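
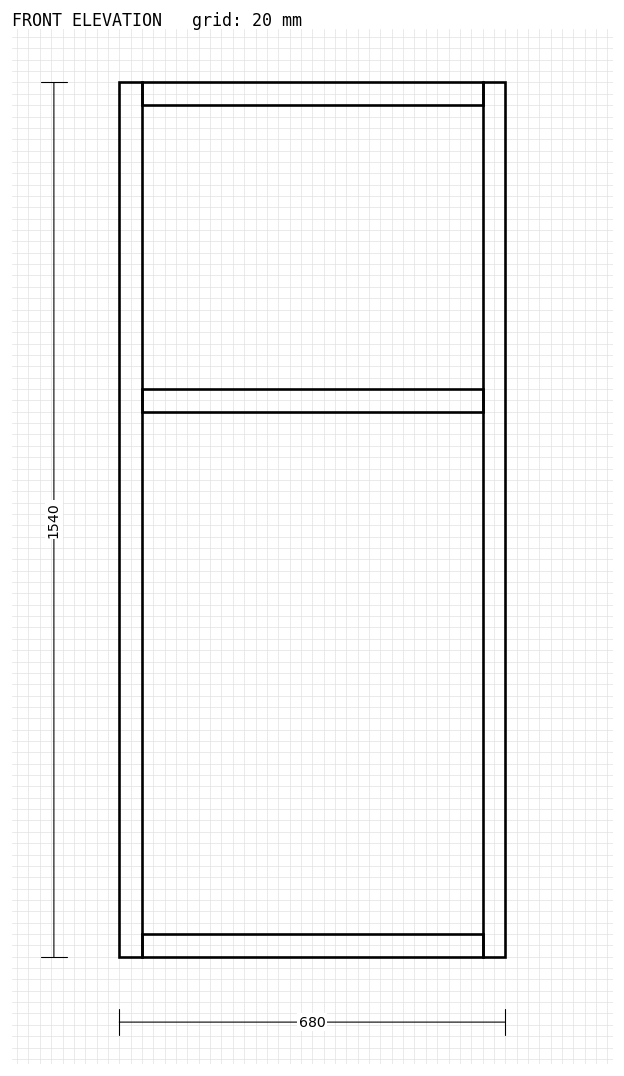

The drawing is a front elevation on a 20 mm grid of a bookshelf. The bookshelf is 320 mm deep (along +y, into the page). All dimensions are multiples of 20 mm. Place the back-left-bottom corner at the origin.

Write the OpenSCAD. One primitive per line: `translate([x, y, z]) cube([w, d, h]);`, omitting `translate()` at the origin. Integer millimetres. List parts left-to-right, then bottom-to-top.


cube([40, 320, 1540]);
translate([40, 0, 0]) cube([600, 320, 40]);
translate([40, 0, 960]) cube([600, 320, 40]);
translate([40, 0, 1500]) cube([600, 320, 40]);
translate([640, 0, 0]) cube([40, 320, 1540]);


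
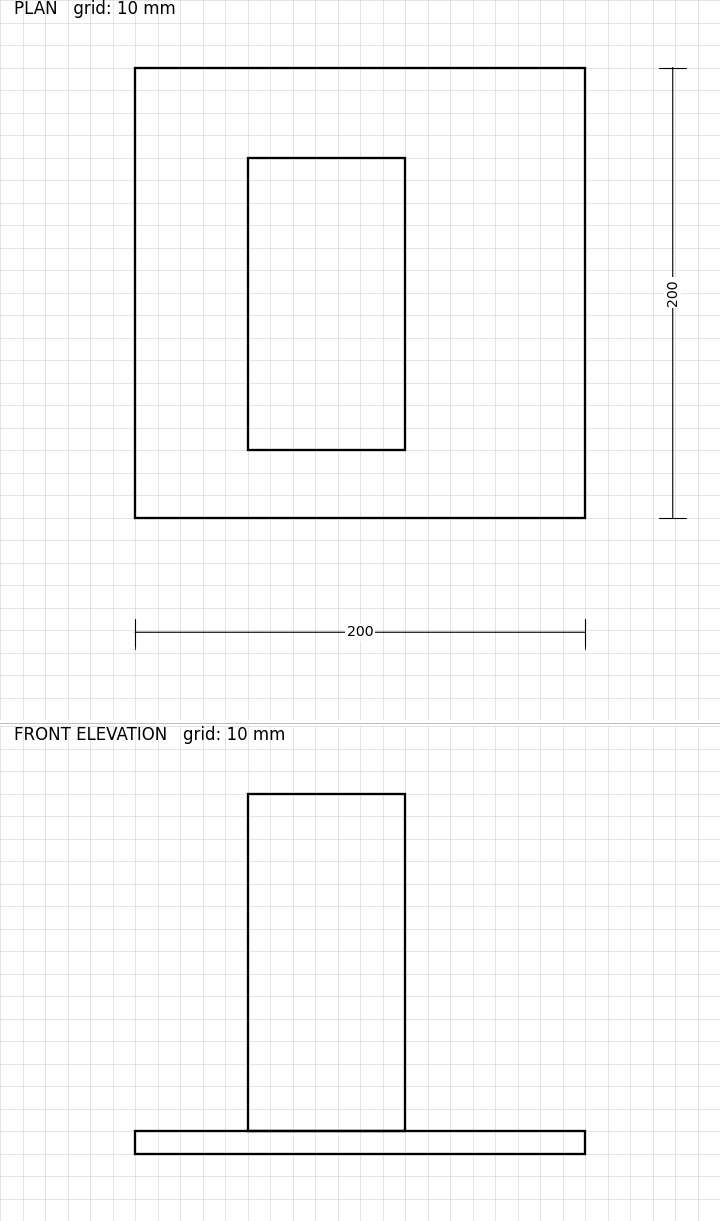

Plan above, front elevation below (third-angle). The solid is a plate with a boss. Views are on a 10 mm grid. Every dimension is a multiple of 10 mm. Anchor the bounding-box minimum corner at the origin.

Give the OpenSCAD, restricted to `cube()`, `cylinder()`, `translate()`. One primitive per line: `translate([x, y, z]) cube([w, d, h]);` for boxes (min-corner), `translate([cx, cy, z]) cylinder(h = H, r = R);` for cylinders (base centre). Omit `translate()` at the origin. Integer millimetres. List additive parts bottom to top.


cube([200, 200, 10]);
translate([50, 30, 10]) cube([70, 130, 150]);


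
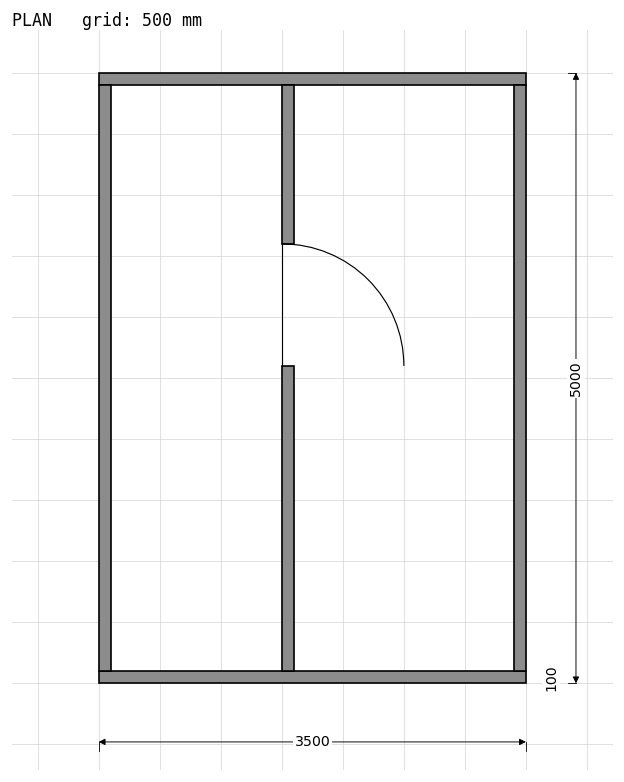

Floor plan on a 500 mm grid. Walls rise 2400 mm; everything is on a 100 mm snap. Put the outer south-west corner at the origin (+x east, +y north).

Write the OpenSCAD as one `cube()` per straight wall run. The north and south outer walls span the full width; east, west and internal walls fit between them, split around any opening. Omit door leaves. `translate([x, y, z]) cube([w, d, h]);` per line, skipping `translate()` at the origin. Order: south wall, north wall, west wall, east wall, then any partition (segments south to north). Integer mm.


cube([3500, 100, 2400]);
translate([0, 4900, 0]) cube([3500, 100, 2400]);
translate([0, 100, 0]) cube([100, 4800, 2400]);
translate([3400, 100, 0]) cube([100, 4800, 2400]);
translate([1500, 100, 0]) cube([100, 2500, 2400]);
translate([1500, 3600, 0]) cube([100, 1300, 2400]);


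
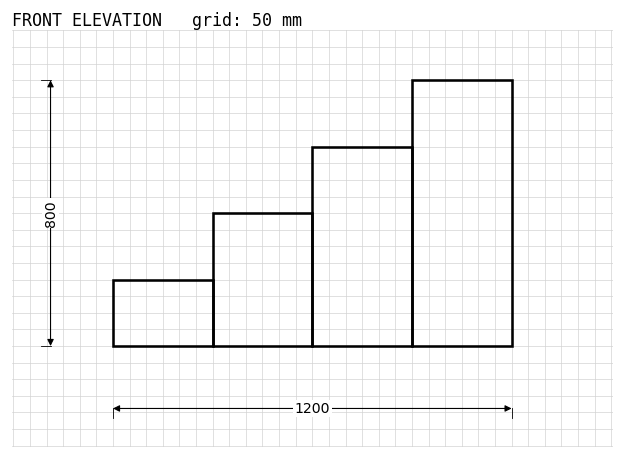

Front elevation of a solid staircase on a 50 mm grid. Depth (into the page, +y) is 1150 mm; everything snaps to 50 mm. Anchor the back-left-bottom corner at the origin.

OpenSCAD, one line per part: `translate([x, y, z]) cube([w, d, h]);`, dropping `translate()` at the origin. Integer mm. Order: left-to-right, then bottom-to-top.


cube([300, 1150, 200]);
translate([300, 0, 0]) cube([300, 1150, 400]);
translate([600, 0, 0]) cube([300, 1150, 600]);
translate([900, 0, 0]) cube([300, 1150, 800]);


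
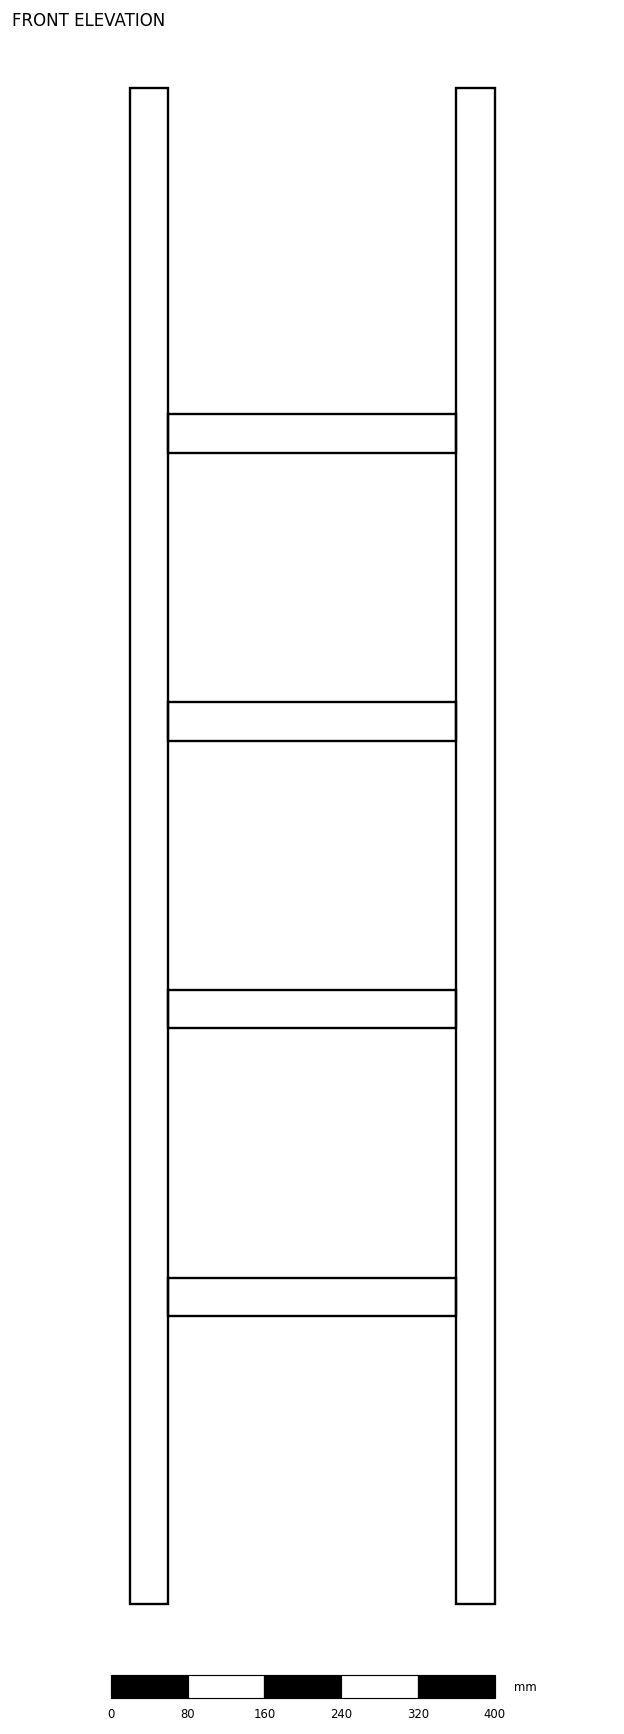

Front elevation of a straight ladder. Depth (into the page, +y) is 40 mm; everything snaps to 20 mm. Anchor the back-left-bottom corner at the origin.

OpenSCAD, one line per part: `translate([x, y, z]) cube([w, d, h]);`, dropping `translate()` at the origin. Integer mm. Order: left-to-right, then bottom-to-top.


cube([40, 40, 1580]);
translate([40, 0, 300]) cube([300, 40, 40]);
translate([40, 0, 600]) cube([300, 40, 40]);
translate([40, 0, 900]) cube([300, 40, 40]);
translate([40, 0, 1200]) cube([300, 40, 40]);
translate([340, 0, 0]) cube([40, 40, 1580]);


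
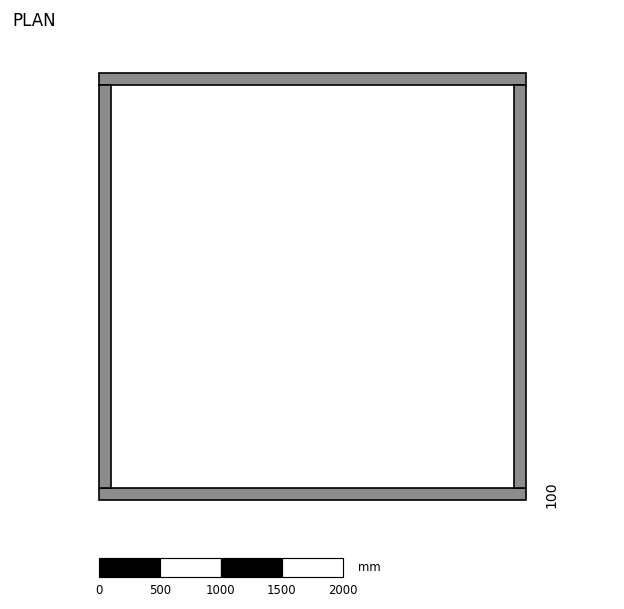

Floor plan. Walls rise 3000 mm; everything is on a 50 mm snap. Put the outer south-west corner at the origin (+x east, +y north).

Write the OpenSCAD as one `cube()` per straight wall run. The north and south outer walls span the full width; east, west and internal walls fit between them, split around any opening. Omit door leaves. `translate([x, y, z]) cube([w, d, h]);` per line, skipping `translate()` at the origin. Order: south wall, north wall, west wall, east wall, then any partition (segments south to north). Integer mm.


cube([3500, 100, 3000]);
translate([0, 3400, 0]) cube([3500, 100, 3000]);
translate([0, 100, 0]) cube([100, 3300, 3000]);
translate([3400, 100, 0]) cube([100, 3300, 3000]);


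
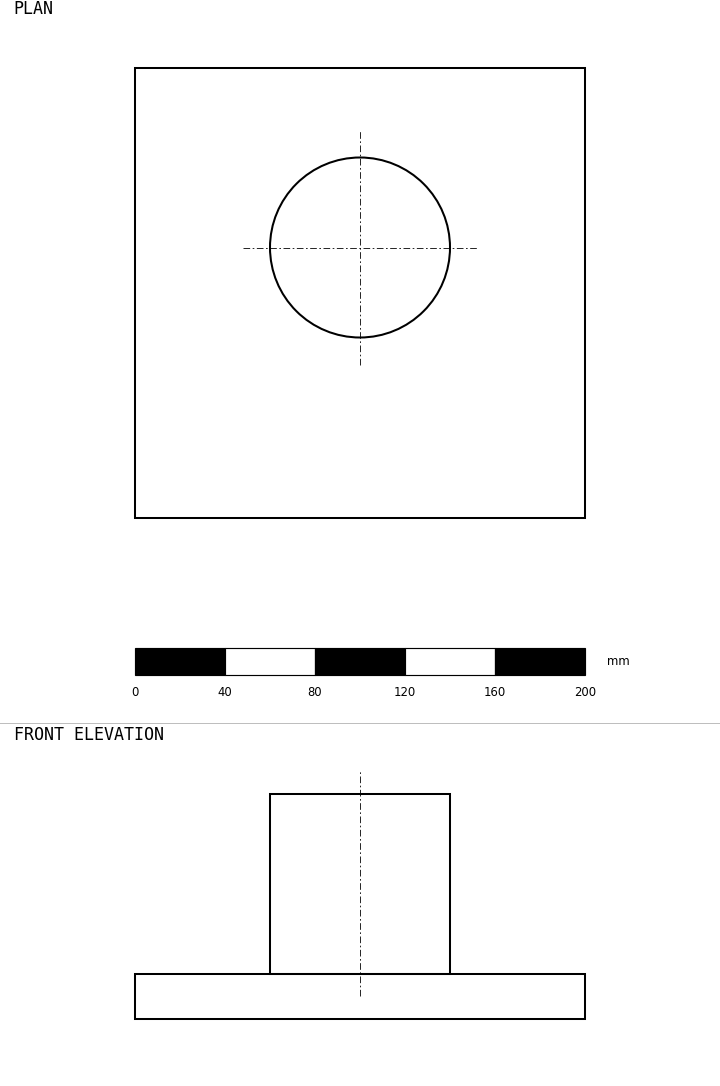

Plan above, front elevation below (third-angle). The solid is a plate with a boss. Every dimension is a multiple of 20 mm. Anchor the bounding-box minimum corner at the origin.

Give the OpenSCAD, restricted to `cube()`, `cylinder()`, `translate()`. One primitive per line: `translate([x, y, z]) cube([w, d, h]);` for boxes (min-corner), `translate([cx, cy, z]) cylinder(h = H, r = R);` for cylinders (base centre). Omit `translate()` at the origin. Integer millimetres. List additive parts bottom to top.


cube([200, 200, 20]);
translate([100, 120, 20]) cylinder(h = 80, r = 40);


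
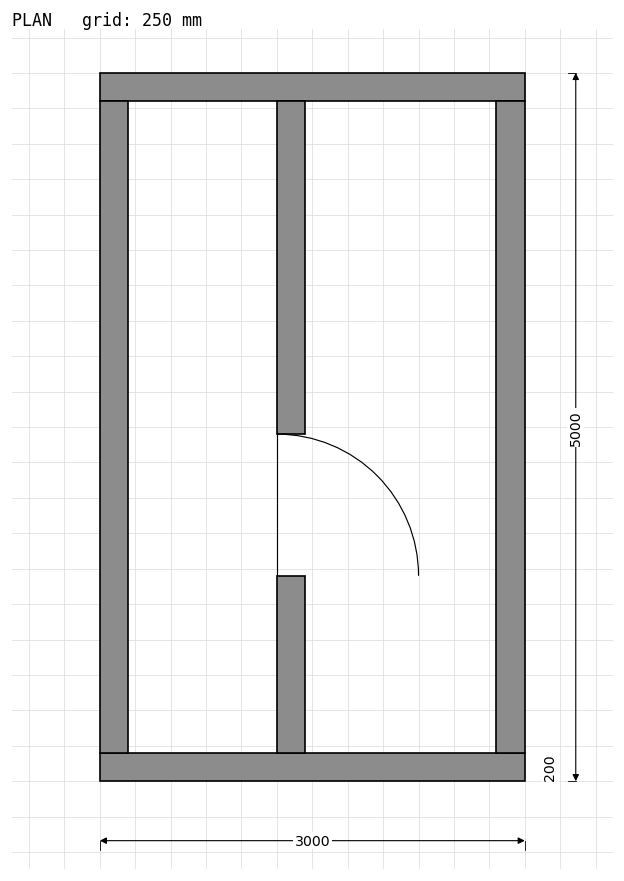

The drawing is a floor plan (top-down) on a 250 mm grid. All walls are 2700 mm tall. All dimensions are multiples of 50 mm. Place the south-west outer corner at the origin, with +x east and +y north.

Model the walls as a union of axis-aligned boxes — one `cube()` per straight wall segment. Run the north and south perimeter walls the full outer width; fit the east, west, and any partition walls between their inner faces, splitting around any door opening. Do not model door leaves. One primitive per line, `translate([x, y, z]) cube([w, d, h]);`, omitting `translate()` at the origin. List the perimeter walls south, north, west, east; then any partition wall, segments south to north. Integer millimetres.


cube([3000, 200, 2700]);
translate([0, 4800, 0]) cube([3000, 200, 2700]);
translate([0, 200, 0]) cube([200, 4600, 2700]);
translate([2800, 200, 0]) cube([200, 4600, 2700]);
translate([1250, 200, 0]) cube([200, 1250, 2700]);
translate([1250, 2450, 0]) cube([200, 2350, 2700]);


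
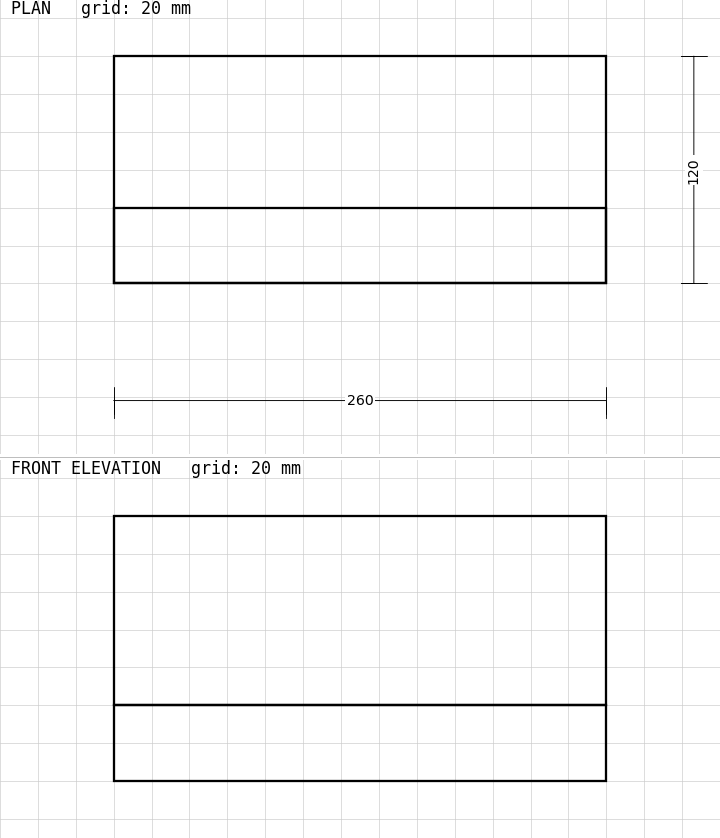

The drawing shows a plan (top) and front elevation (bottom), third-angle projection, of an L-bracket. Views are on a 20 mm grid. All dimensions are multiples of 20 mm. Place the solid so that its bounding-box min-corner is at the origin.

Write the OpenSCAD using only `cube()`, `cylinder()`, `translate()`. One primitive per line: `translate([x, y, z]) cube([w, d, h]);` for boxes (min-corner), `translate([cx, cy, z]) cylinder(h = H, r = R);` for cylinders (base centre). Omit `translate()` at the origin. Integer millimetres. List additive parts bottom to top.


cube([260, 120, 40]);
translate([0, 0, 40]) cube([260, 40, 100]);


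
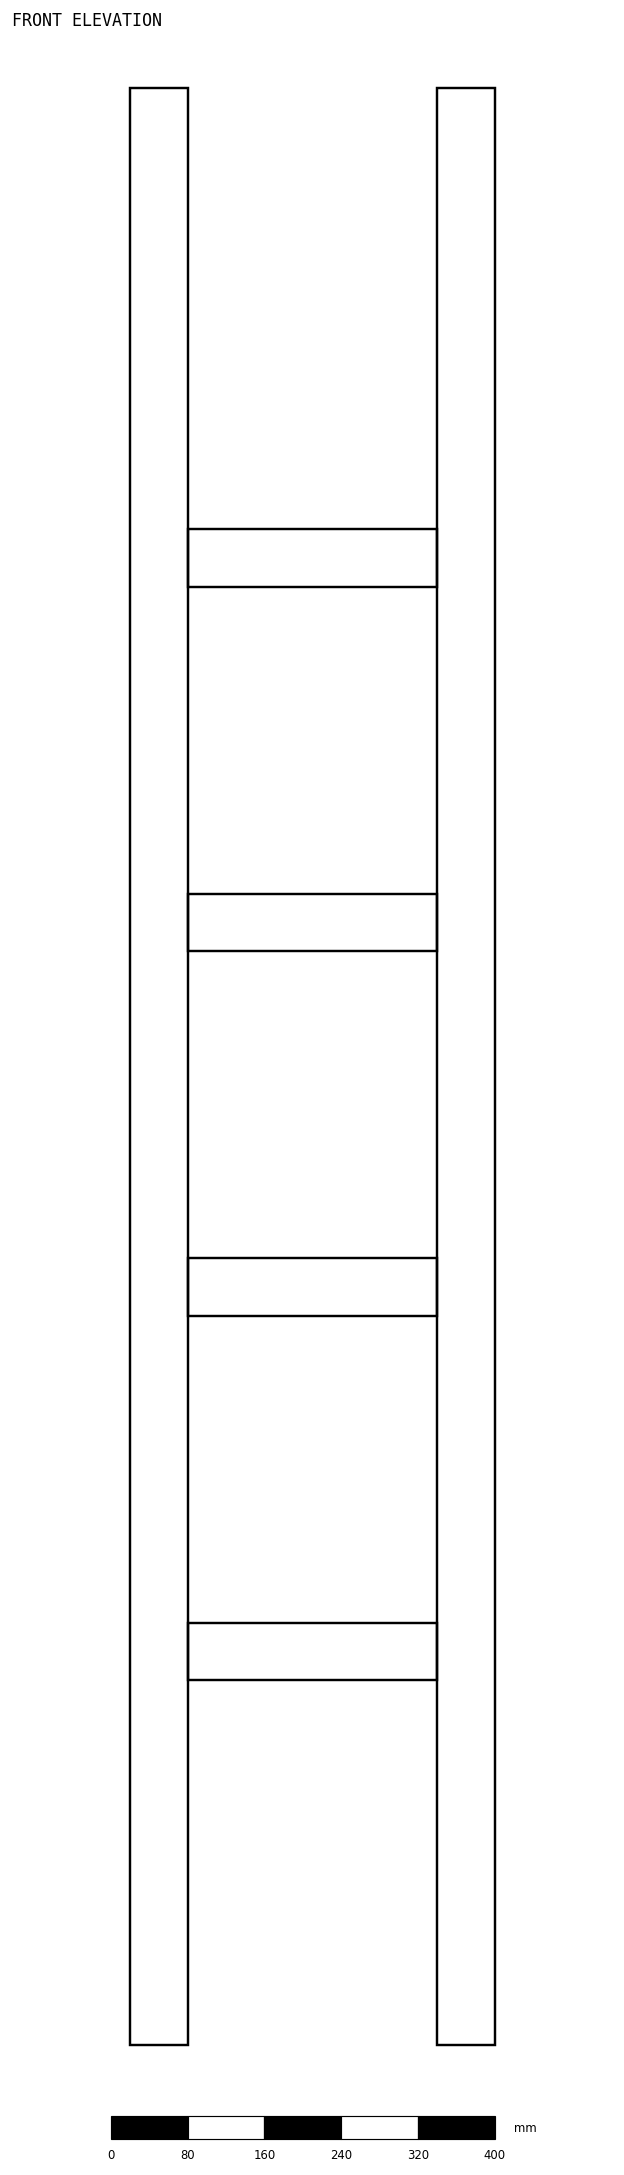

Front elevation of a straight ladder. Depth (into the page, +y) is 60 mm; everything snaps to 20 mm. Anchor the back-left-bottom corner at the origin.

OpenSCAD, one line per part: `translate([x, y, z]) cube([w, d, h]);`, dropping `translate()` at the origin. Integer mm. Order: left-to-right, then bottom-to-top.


cube([60, 60, 2040]);
translate([60, 0, 380]) cube([260, 60, 60]);
translate([60, 0, 760]) cube([260, 60, 60]);
translate([60, 0, 1140]) cube([260, 60, 60]);
translate([60, 0, 1520]) cube([260, 60, 60]);
translate([320, 0, 0]) cube([60, 60, 2040]);


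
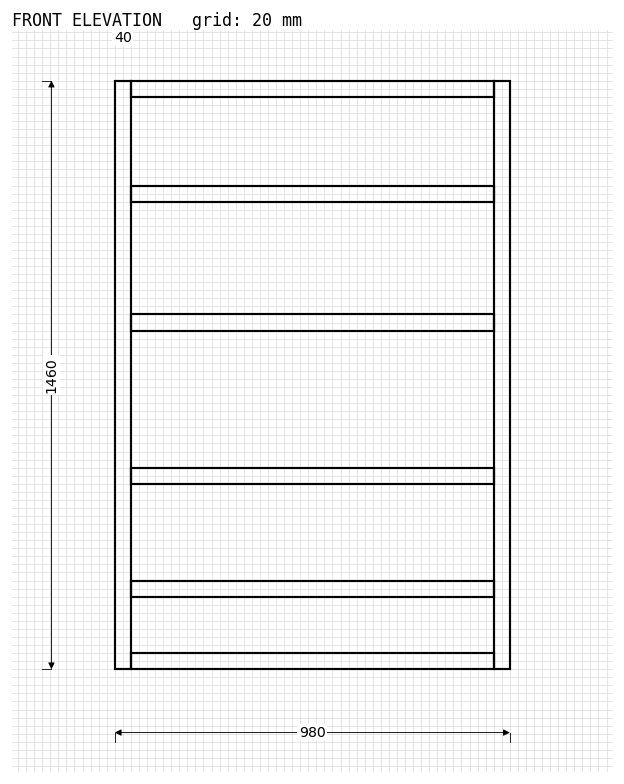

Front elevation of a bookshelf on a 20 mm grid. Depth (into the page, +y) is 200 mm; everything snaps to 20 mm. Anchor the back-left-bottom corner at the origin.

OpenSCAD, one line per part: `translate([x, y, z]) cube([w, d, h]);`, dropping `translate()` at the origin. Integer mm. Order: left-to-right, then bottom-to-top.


cube([40, 200, 1460]);
translate([40, 0, 0]) cube([900, 200, 40]);
translate([40, 0, 180]) cube([900, 200, 40]);
translate([40, 0, 460]) cube([900, 200, 40]);
translate([40, 0, 840]) cube([900, 200, 40]);
translate([40, 0, 1160]) cube([900, 200, 40]);
translate([40, 0, 1420]) cube([900, 200, 40]);
translate([940, 0, 0]) cube([40, 200, 1460]);


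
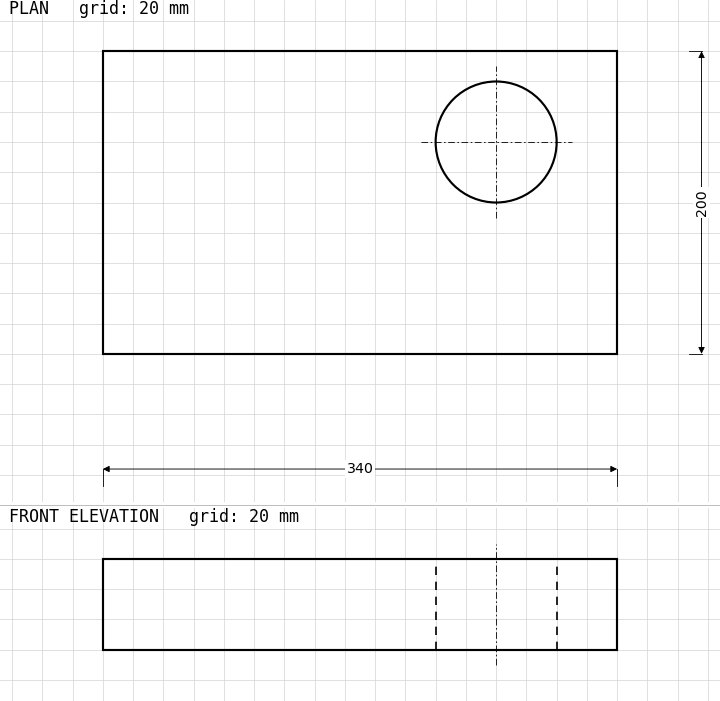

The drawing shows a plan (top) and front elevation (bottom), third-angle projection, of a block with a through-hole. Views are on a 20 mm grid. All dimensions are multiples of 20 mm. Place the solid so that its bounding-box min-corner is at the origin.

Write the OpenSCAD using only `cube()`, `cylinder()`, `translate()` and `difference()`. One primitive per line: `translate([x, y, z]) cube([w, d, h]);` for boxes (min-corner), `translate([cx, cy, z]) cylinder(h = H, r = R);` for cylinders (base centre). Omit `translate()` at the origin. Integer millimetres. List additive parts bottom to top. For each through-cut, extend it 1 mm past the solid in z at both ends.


difference() {
  cube([340, 200, 60]);
  translate([260, 140, -1]) cylinder(h = 62, r = 40);
}


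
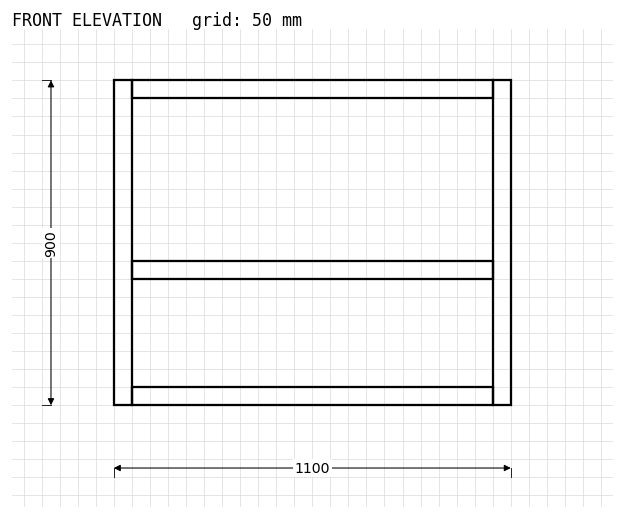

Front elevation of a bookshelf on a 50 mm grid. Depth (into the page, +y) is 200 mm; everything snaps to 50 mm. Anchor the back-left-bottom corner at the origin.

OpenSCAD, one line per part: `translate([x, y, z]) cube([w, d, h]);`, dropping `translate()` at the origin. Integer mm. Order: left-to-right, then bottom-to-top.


cube([50, 200, 900]);
translate([50, 0, 0]) cube([1000, 200, 50]);
translate([50, 0, 350]) cube([1000, 200, 50]);
translate([50, 0, 850]) cube([1000, 200, 50]);
translate([1050, 0, 0]) cube([50, 200, 900]);


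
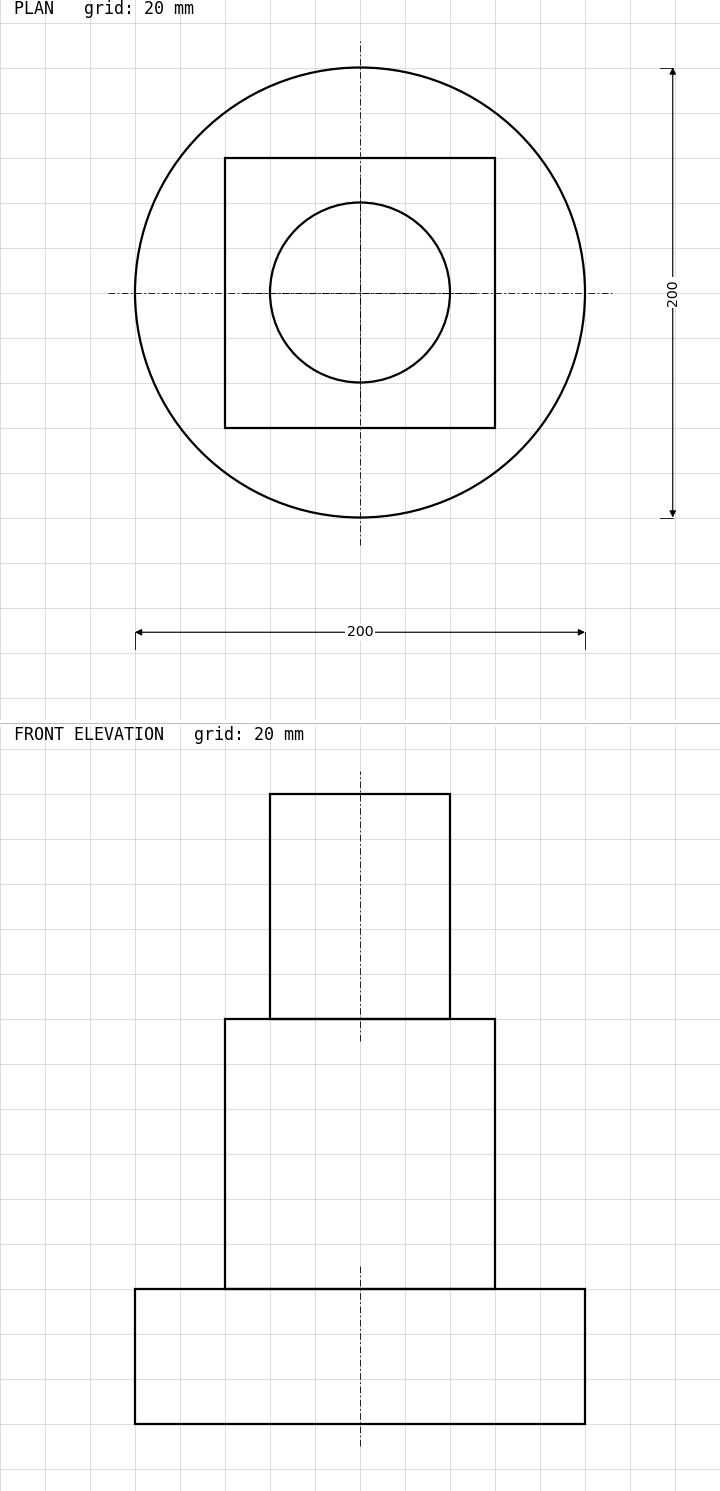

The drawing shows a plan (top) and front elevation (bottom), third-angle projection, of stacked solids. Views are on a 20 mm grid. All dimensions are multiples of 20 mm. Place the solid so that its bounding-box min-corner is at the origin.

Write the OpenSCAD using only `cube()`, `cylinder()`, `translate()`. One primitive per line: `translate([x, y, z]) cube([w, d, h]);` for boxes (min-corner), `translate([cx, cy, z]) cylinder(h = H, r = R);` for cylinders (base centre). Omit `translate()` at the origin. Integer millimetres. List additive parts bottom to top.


translate([100, 100, 0]) cylinder(h = 60, r = 100);
translate([40, 40, 60]) cube([120, 120, 120]);
translate([100, 100, 180]) cylinder(h = 100, r = 40);


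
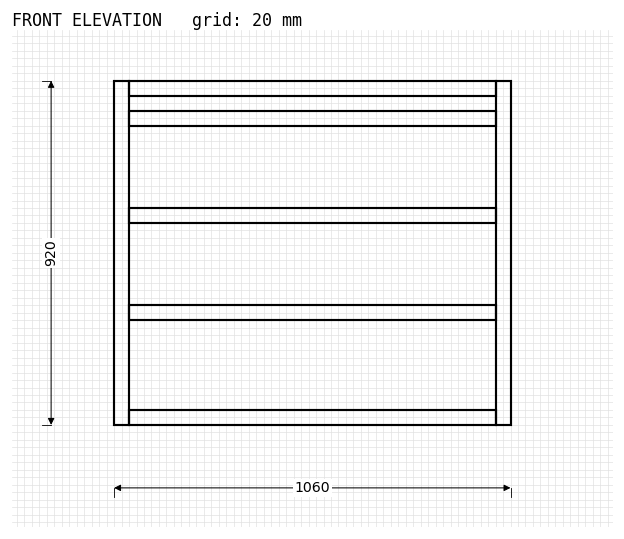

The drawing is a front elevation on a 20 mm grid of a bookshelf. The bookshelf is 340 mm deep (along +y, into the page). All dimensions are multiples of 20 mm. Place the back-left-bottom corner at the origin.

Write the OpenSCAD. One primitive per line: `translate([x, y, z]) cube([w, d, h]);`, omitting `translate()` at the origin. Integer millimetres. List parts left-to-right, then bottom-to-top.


cube([40, 340, 920]);
translate([40, 0, 0]) cube([980, 340, 40]);
translate([40, 0, 280]) cube([980, 340, 40]);
translate([40, 0, 540]) cube([980, 340, 40]);
translate([40, 0, 800]) cube([980, 340, 40]);
translate([40, 0, 880]) cube([980, 340, 40]);
translate([1020, 0, 0]) cube([40, 340, 920]);


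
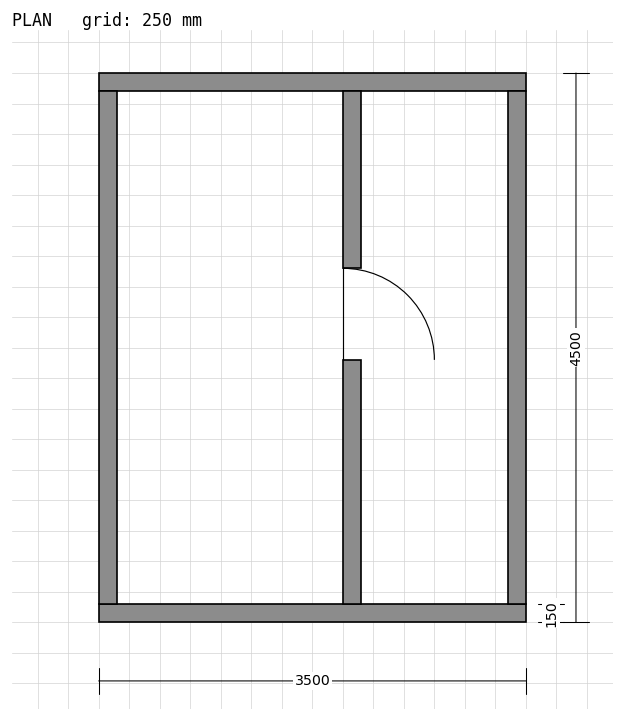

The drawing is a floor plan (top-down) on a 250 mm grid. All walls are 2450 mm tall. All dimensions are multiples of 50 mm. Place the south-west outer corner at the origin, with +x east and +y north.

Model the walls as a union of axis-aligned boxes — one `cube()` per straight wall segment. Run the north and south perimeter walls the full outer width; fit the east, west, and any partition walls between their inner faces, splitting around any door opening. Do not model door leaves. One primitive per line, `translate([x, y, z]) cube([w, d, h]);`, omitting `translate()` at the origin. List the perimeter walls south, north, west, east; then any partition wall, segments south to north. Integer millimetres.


cube([3500, 150, 2450]);
translate([0, 4350, 0]) cube([3500, 150, 2450]);
translate([0, 150, 0]) cube([150, 4200, 2450]);
translate([3350, 150, 0]) cube([150, 4200, 2450]);
translate([2000, 150, 0]) cube([150, 2000, 2450]);
translate([2000, 2900, 0]) cube([150, 1450, 2450]);


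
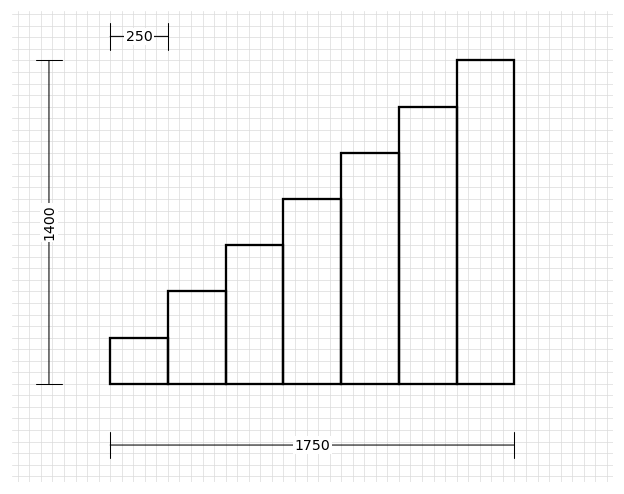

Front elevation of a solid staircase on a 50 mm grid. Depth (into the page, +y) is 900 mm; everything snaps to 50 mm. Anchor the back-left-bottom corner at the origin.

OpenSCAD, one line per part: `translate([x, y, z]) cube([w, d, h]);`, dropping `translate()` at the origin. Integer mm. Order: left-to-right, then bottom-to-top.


cube([250, 900, 200]);
translate([250, 0, 0]) cube([250, 900, 400]);
translate([500, 0, 0]) cube([250, 900, 600]);
translate([750, 0, 0]) cube([250, 900, 800]);
translate([1000, 0, 0]) cube([250, 900, 1000]);
translate([1250, 0, 0]) cube([250, 900, 1200]);
translate([1500, 0, 0]) cube([250, 900, 1400]);


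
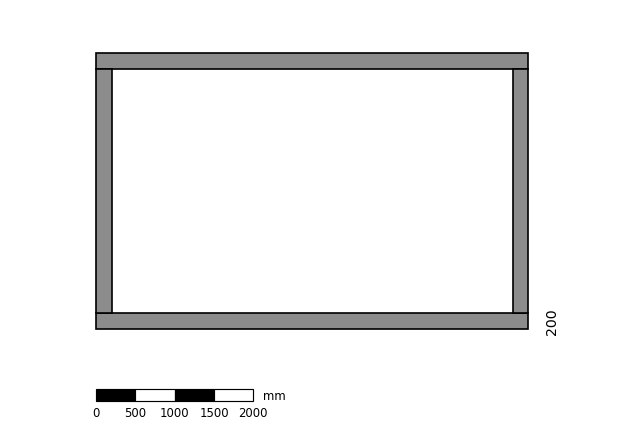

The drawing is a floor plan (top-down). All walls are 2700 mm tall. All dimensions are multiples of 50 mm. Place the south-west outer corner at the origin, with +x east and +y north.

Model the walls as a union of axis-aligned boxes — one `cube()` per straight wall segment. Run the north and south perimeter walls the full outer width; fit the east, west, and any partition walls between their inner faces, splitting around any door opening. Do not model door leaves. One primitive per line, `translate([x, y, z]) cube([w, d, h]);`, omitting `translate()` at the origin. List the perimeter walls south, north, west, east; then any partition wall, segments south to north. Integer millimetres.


cube([5500, 200, 2700]);
translate([0, 3300, 0]) cube([5500, 200, 2700]);
translate([0, 200, 0]) cube([200, 3100, 2700]);
translate([5300, 200, 0]) cube([200, 3100, 2700]);


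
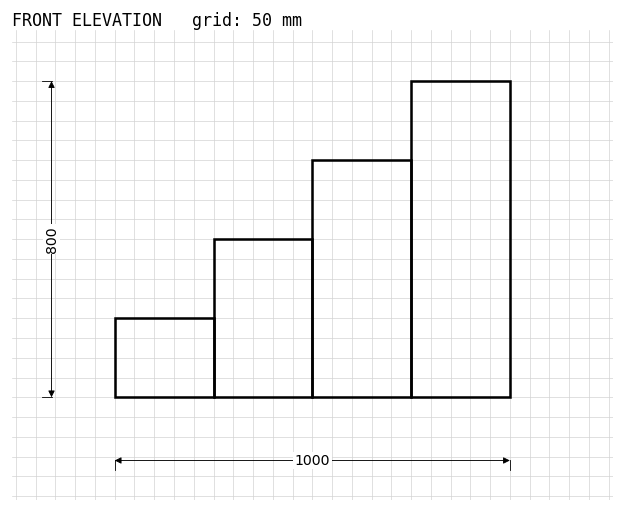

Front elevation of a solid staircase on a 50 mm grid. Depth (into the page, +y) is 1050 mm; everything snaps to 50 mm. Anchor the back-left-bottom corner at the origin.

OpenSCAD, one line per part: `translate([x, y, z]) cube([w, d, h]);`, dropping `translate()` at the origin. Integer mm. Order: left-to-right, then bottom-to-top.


cube([250, 1050, 200]);
translate([250, 0, 0]) cube([250, 1050, 400]);
translate([500, 0, 0]) cube([250, 1050, 600]);
translate([750, 0, 0]) cube([250, 1050, 800]);


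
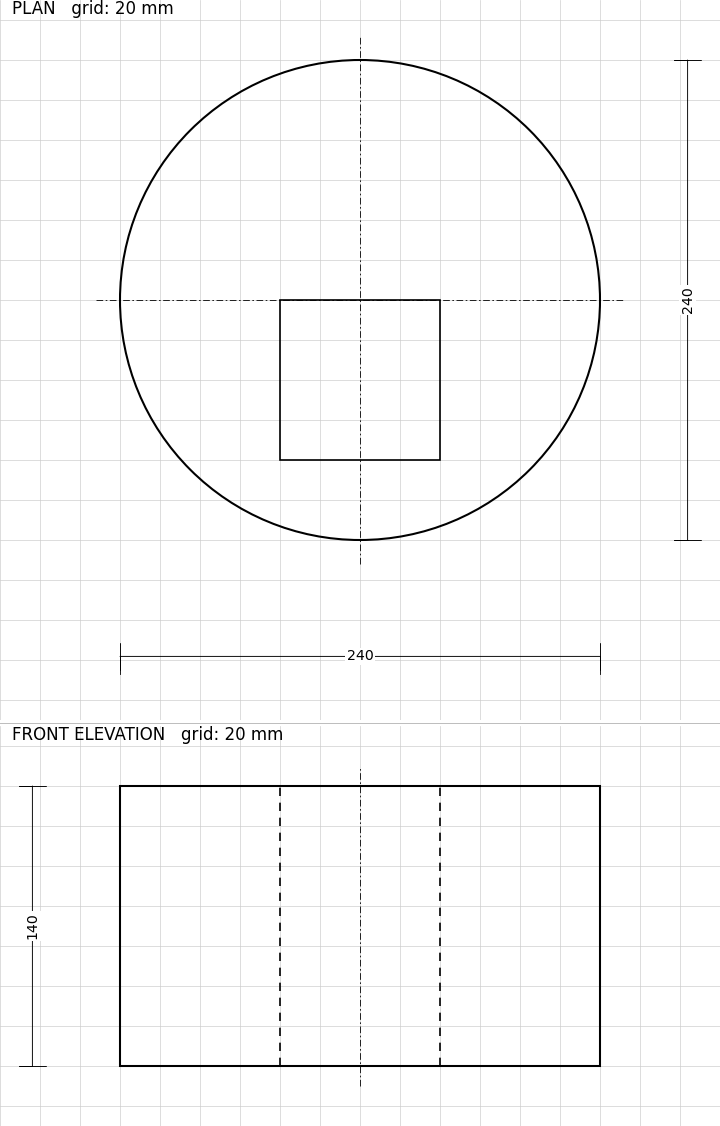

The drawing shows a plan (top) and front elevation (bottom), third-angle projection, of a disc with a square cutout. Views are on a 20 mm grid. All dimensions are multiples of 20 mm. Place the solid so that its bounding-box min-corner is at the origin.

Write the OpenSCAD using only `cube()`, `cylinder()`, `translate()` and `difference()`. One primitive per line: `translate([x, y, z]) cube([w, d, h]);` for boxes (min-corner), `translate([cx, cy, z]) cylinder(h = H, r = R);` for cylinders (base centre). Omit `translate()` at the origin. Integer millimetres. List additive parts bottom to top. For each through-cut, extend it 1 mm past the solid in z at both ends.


difference() {
  translate([120, 120, 0]) cylinder(h = 140, r = 120);
  translate([80, 40, -1]) cube([80, 80, 142]);
}


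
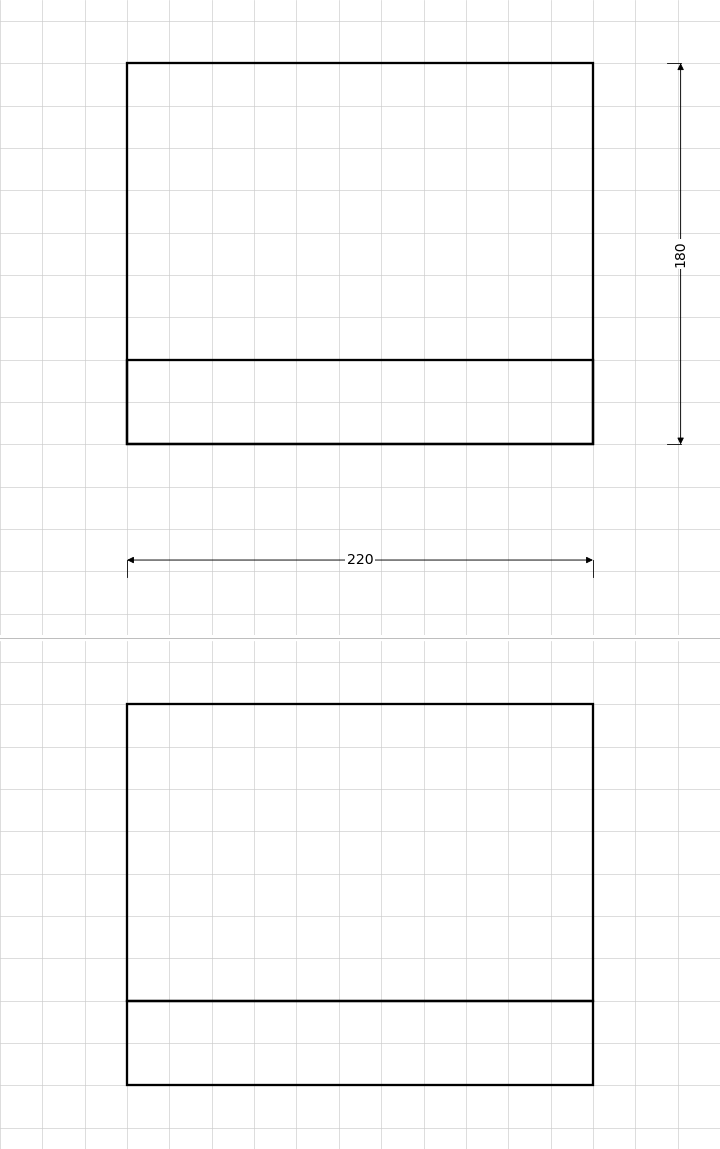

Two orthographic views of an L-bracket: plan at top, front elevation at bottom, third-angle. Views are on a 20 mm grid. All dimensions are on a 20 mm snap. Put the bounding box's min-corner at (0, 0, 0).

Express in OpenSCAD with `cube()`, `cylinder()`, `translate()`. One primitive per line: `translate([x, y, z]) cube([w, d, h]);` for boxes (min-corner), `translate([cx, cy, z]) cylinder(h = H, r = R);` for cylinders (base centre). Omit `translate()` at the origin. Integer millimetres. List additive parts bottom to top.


cube([220, 180, 40]);
translate([0, 0, 40]) cube([220, 40, 140]);


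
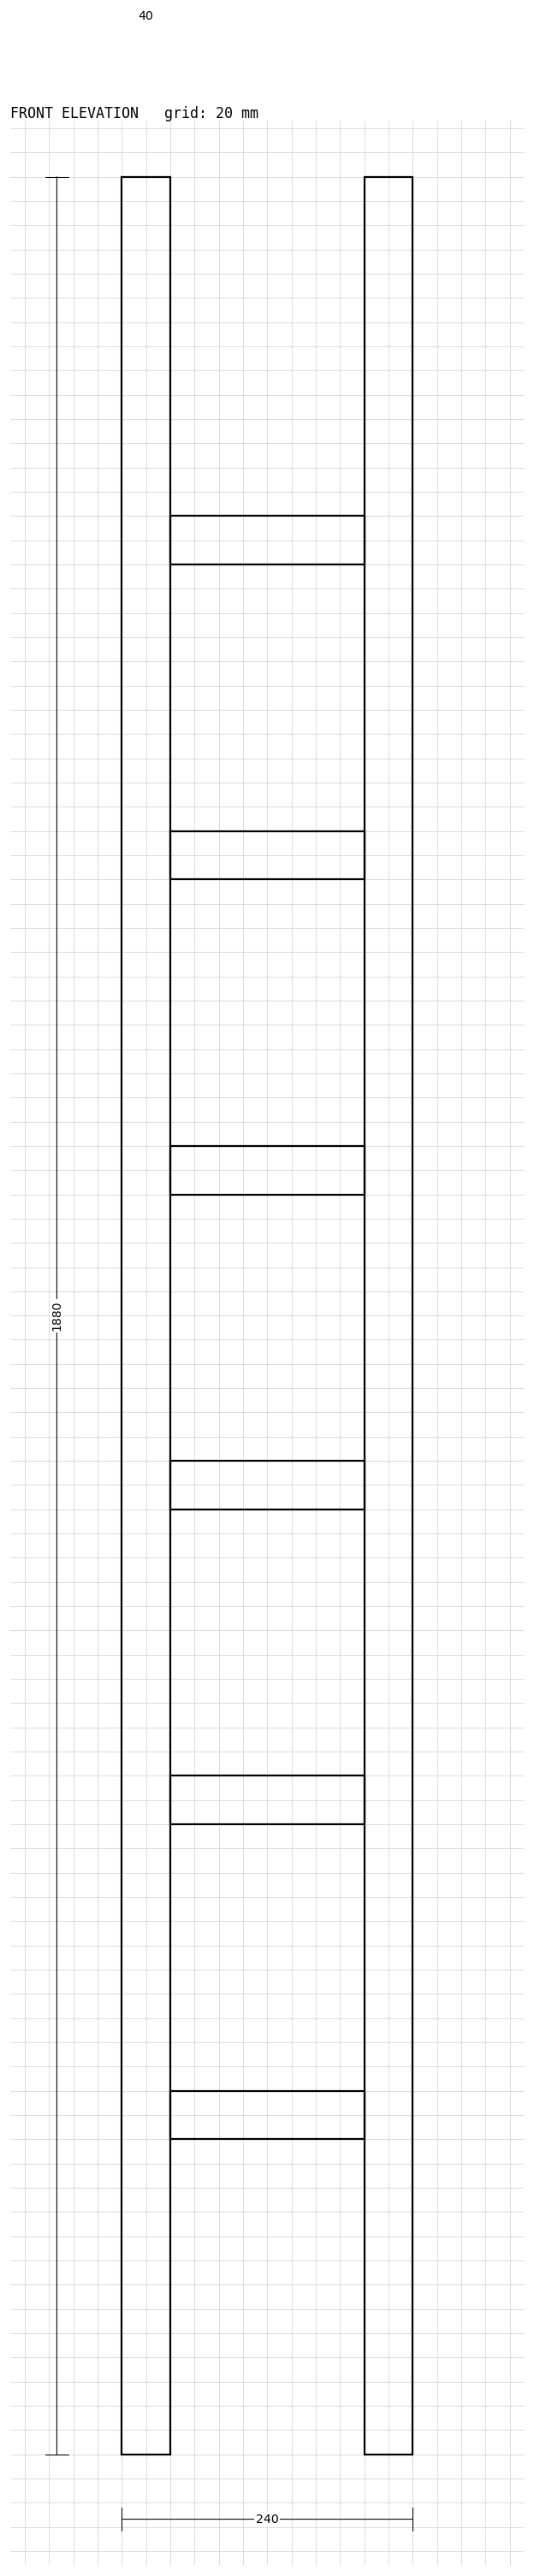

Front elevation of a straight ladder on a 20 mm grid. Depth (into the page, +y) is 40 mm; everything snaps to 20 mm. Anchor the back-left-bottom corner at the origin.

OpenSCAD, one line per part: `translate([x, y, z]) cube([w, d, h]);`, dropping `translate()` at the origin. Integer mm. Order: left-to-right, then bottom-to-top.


cube([40, 40, 1880]);
translate([40, 0, 260]) cube([160, 40, 40]);
translate([40, 0, 520]) cube([160, 40, 40]);
translate([40, 0, 780]) cube([160, 40, 40]);
translate([40, 0, 1040]) cube([160, 40, 40]);
translate([40, 0, 1300]) cube([160, 40, 40]);
translate([40, 0, 1560]) cube([160, 40, 40]);
translate([200, 0, 0]) cube([40, 40, 1880]);


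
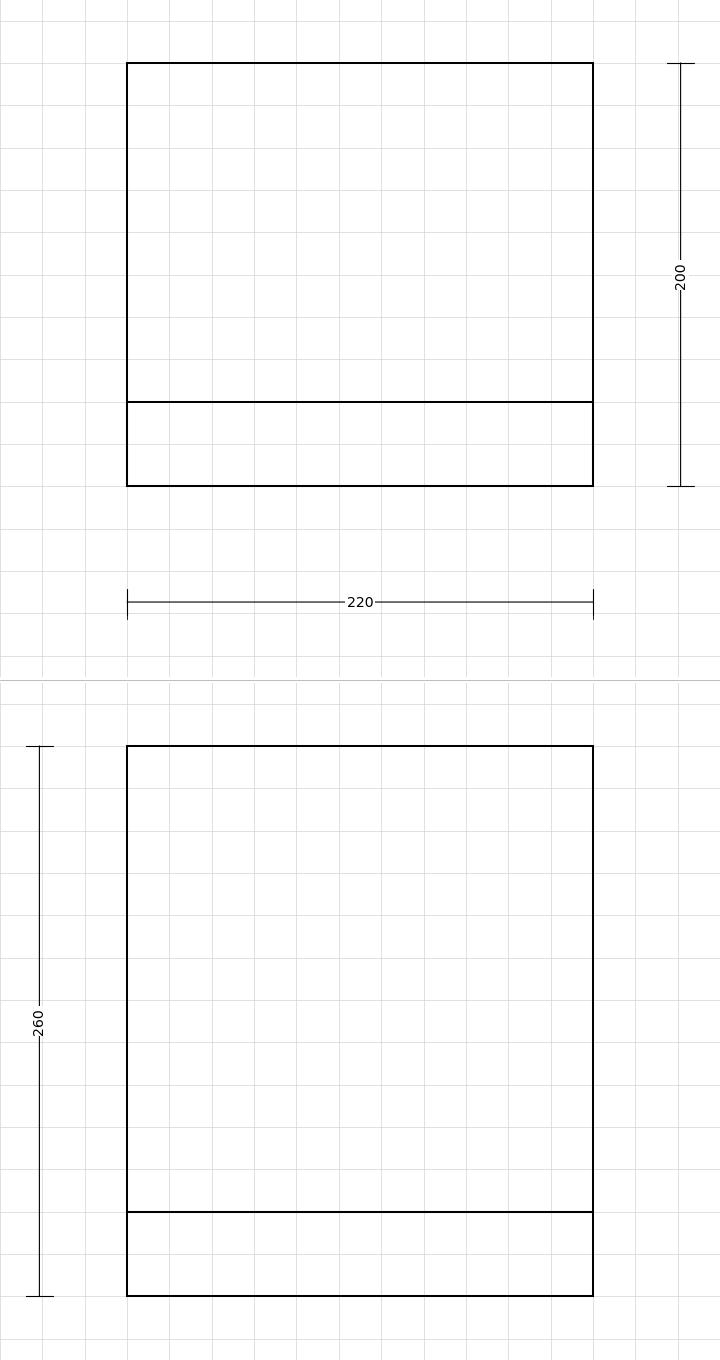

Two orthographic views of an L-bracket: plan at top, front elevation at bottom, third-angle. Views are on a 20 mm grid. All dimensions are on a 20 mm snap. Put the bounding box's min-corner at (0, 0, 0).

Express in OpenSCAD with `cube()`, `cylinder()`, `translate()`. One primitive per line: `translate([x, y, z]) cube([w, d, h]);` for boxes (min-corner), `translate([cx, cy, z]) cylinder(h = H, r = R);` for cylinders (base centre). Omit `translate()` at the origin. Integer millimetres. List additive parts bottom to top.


cube([220, 200, 40]);
translate([0, 0, 40]) cube([220, 40, 220]);


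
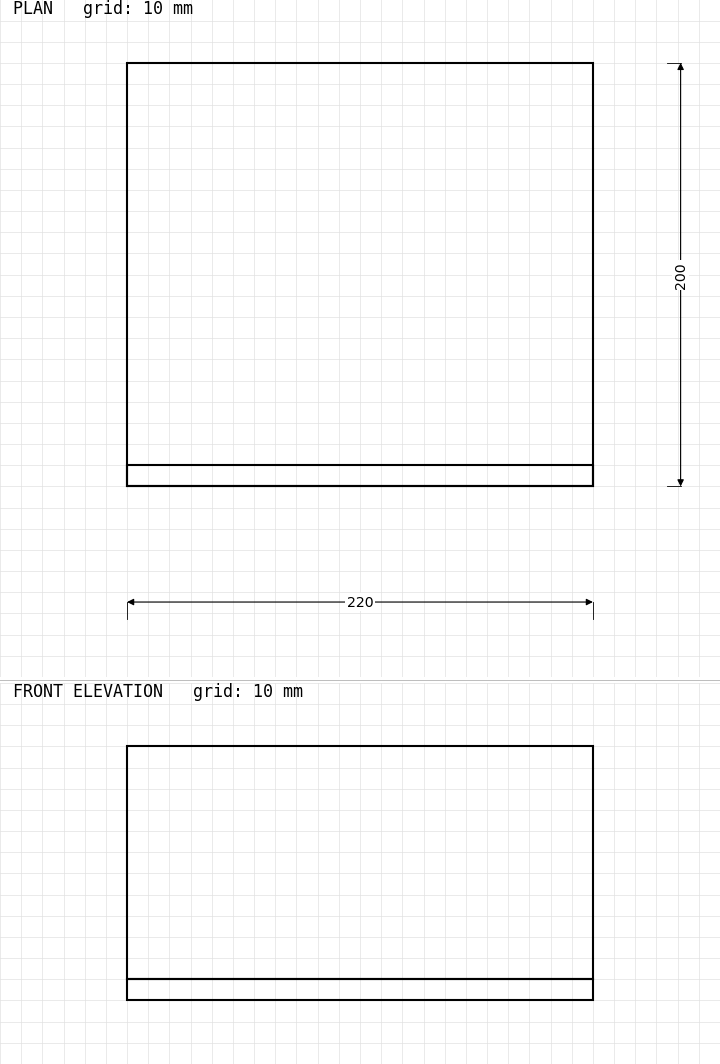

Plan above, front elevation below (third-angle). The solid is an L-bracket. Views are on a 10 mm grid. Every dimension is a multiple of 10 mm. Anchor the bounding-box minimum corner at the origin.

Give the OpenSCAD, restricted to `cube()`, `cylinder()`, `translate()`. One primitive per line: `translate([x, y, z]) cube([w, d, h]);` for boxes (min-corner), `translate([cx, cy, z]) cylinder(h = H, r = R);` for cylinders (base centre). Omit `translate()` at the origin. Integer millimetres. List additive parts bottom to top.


cube([220, 200, 10]);
translate([0, 0, 10]) cube([220, 10, 110]);


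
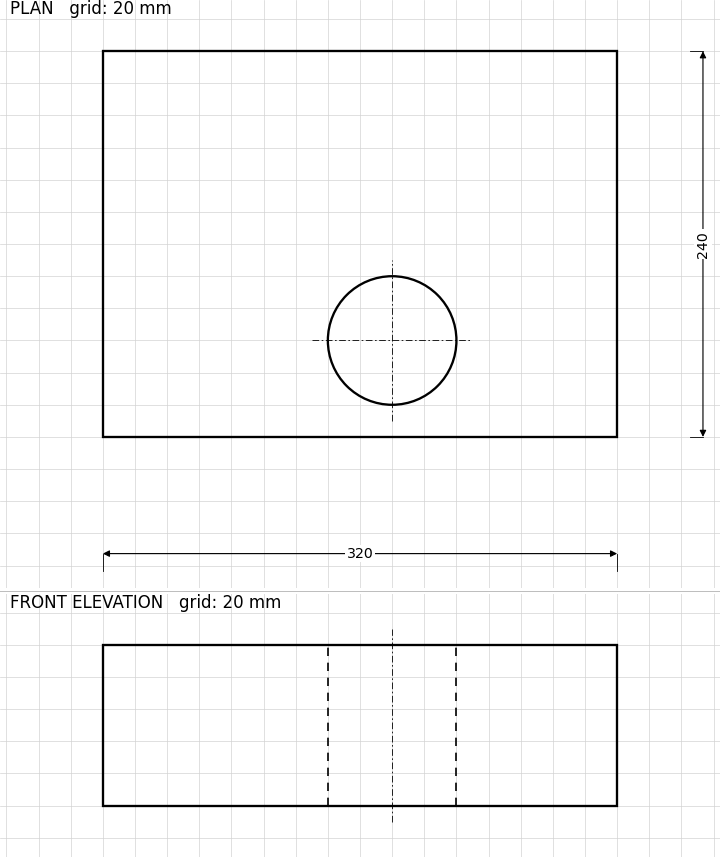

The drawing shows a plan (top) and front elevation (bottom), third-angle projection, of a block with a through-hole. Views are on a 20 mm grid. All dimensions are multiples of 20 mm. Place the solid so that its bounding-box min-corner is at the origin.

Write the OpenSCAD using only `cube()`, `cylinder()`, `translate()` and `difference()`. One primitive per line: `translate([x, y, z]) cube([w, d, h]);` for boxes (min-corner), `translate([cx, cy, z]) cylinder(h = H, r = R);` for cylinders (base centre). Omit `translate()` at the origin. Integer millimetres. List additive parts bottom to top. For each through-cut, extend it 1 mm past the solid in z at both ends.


difference() {
  cube([320, 240, 100]);
  translate([180, 60, -1]) cylinder(h = 102, r = 40);
}


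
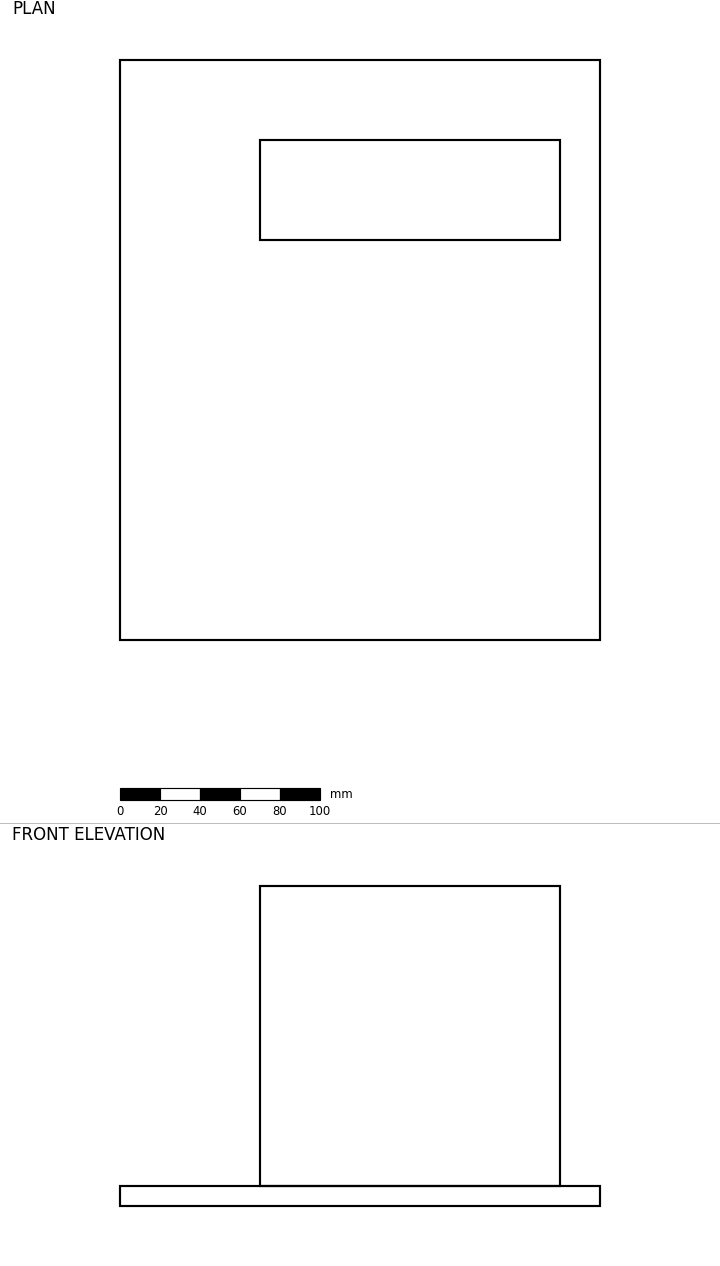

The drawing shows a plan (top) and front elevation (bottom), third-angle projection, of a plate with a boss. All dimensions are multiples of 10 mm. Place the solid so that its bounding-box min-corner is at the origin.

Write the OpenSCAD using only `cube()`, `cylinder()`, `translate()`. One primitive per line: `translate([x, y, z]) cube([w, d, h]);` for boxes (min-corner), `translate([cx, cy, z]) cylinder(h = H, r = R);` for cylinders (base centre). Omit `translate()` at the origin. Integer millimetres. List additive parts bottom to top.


cube([240, 290, 10]);
translate([70, 200, 10]) cube([150, 50, 150]);


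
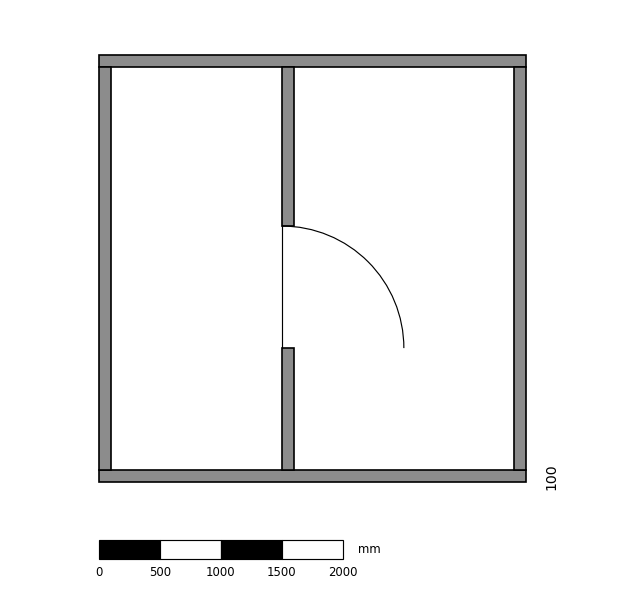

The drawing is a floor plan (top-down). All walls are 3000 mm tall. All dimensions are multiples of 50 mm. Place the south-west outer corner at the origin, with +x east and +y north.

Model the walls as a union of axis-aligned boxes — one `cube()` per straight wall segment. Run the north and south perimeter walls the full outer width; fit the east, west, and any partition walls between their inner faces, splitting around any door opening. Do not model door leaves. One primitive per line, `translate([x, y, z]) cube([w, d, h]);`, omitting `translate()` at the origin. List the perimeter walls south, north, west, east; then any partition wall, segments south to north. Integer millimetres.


cube([3500, 100, 3000]);
translate([0, 3400, 0]) cube([3500, 100, 3000]);
translate([0, 100, 0]) cube([100, 3300, 3000]);
translate([3400, 100, 0]) cube([100, 3300, 3000]);
translate([1500, 100, 0]) cube([100, 1000, 3000]);
translate([1500, 2100, 0]) cube([100, 1300, 3000]);


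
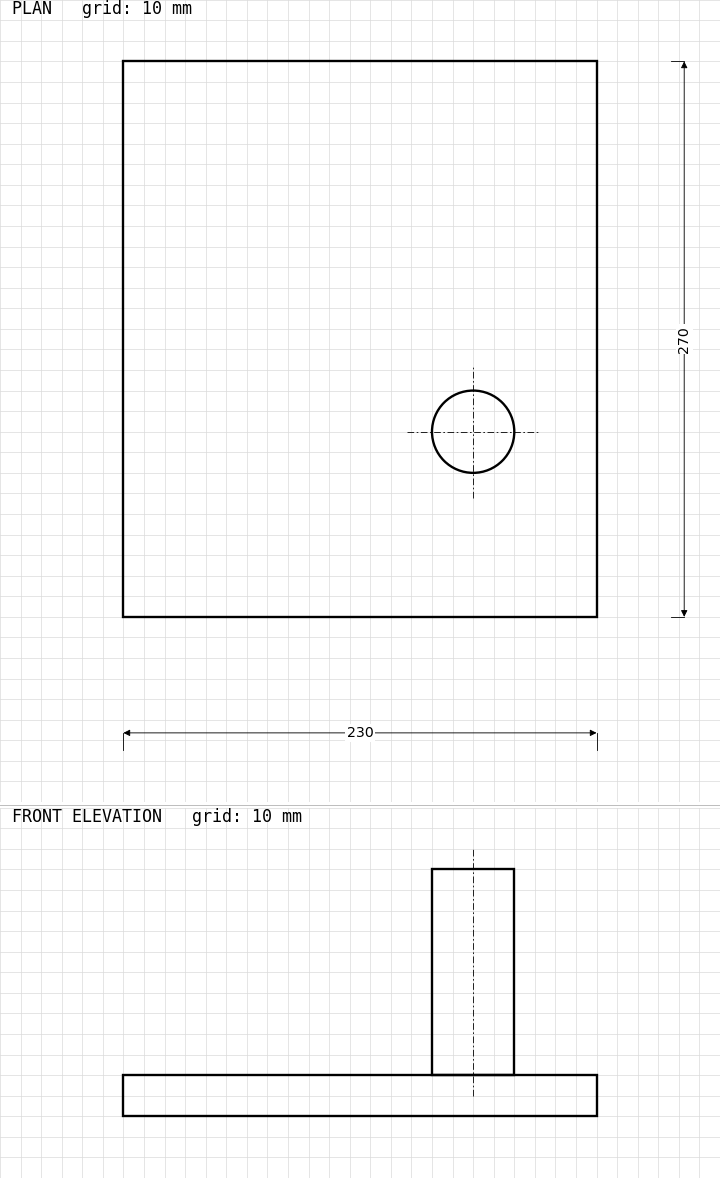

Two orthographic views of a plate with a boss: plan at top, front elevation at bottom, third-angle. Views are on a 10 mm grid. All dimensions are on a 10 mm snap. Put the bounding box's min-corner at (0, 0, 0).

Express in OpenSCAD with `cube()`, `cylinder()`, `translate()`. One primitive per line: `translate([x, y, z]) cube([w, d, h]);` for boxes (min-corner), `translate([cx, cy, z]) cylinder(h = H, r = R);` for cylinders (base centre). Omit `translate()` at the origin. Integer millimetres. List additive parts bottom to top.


cube([230, 270, 20]);
translate([170, 90, 20]) cylinder(h = 100, r = 20);


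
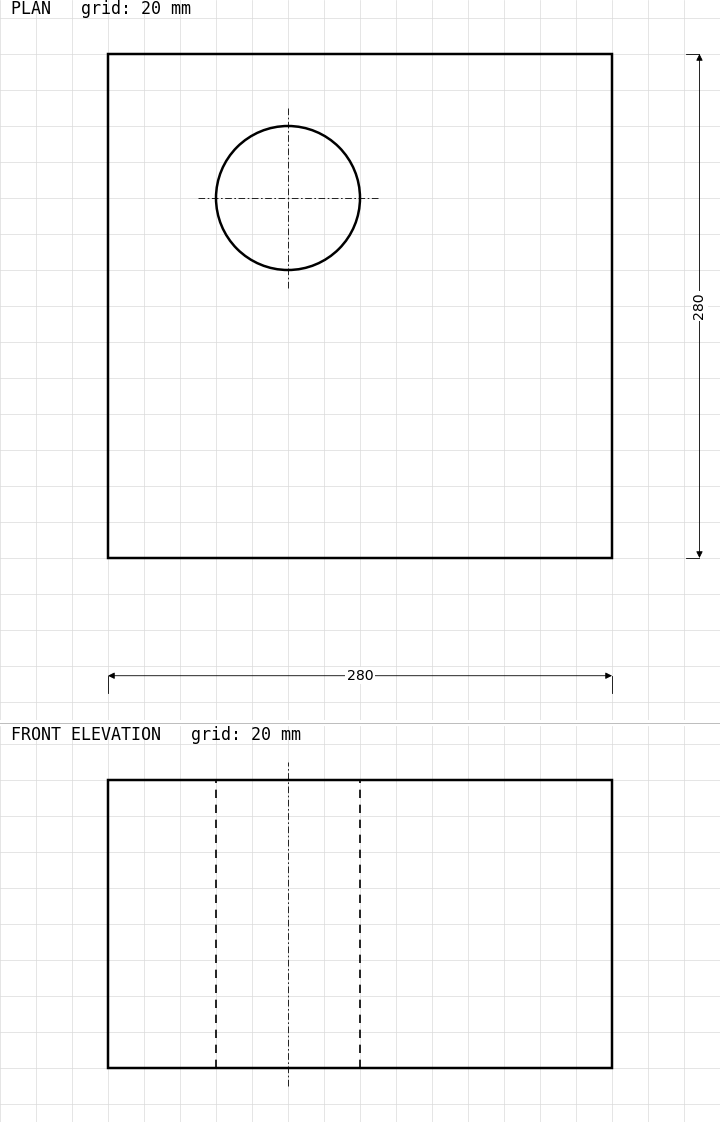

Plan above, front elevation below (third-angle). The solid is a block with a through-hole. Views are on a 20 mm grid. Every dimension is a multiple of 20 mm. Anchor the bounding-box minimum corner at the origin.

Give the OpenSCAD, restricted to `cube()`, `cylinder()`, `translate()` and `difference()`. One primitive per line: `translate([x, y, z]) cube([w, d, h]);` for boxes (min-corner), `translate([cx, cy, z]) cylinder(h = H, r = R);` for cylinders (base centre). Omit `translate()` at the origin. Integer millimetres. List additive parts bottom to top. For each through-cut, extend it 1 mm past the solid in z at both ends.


difference() {
  cube([280, 280, 160]);
  translate([100, 200, -1]) cylinder(h = 162, r = 40);
}


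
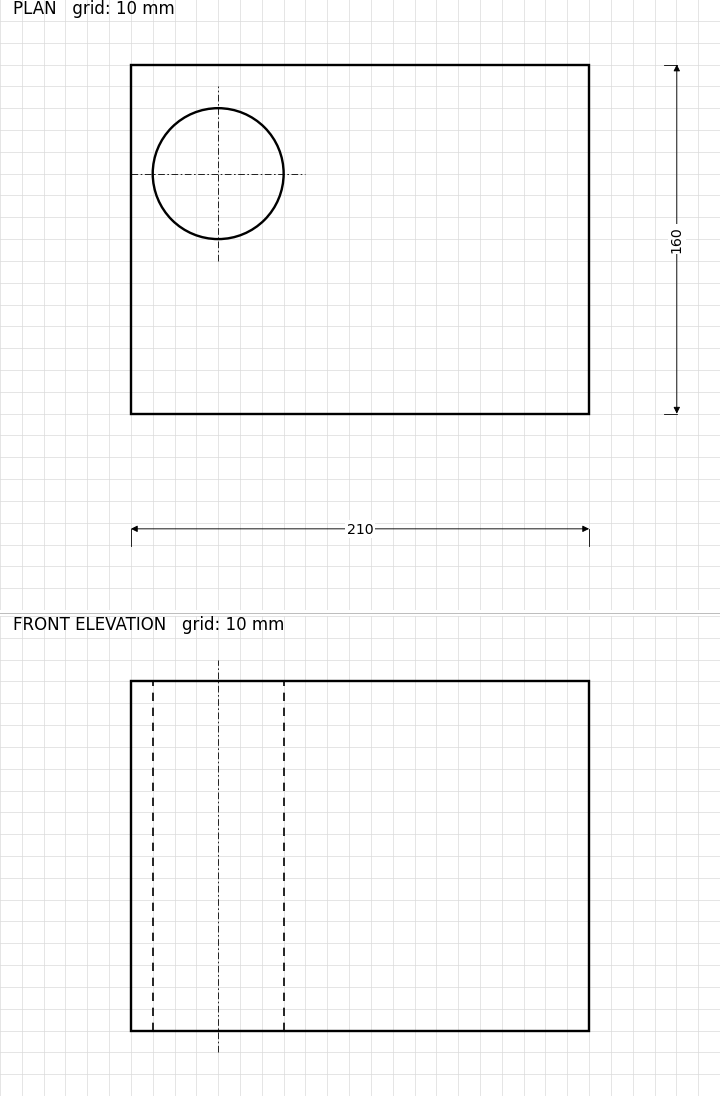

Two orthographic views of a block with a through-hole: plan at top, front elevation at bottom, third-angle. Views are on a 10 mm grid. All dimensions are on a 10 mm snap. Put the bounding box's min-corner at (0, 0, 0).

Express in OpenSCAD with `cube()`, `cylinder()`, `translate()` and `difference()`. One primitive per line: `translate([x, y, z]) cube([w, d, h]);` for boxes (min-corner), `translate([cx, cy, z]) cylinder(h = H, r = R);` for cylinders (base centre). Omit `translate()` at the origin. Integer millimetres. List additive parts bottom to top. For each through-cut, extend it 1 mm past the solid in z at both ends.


difference() {
  cube([210, 160, 160]);
  translate([40, 110, -1]) cylinder(h = 162, r = 30);
}


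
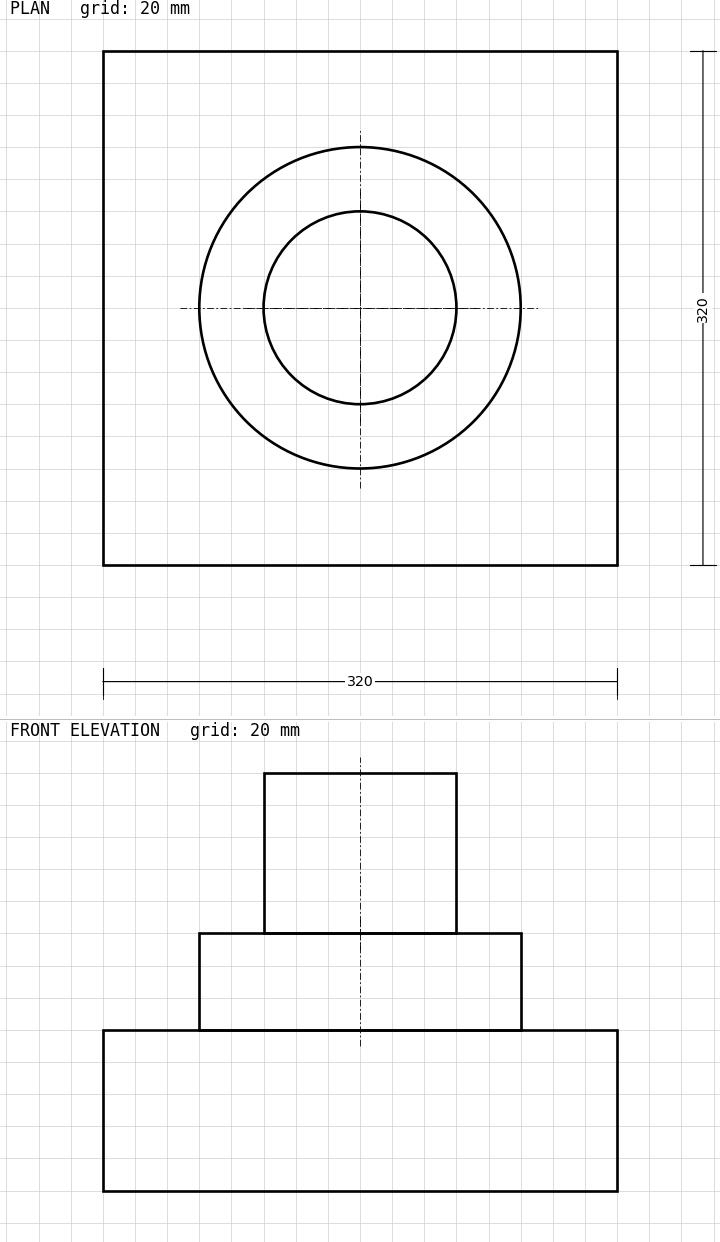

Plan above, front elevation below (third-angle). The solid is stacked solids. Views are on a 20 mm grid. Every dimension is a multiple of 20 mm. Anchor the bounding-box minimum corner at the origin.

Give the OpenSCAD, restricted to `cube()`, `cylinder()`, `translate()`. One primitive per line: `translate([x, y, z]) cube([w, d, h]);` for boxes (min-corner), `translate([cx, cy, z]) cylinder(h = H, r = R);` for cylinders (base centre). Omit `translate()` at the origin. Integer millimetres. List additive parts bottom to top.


cube([320, 320, 100]);
translate([160, 160, 100]) cylinder(h = 60, r = 100);
translate([160, 160, 160]) cylinder(h = 100, r = 60);


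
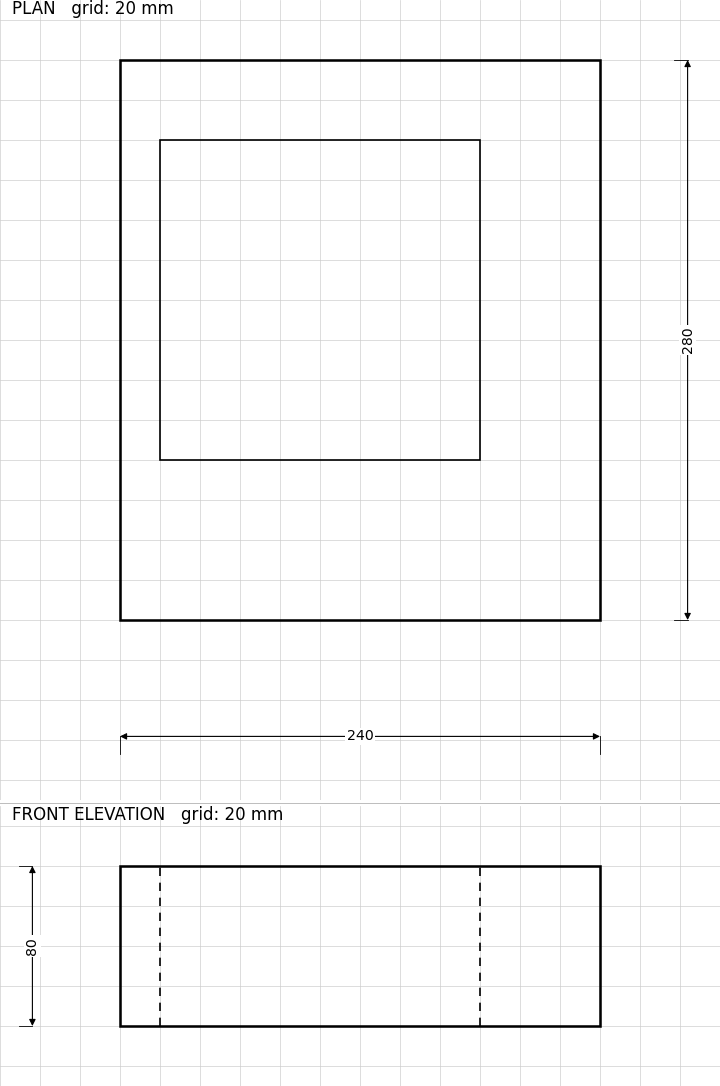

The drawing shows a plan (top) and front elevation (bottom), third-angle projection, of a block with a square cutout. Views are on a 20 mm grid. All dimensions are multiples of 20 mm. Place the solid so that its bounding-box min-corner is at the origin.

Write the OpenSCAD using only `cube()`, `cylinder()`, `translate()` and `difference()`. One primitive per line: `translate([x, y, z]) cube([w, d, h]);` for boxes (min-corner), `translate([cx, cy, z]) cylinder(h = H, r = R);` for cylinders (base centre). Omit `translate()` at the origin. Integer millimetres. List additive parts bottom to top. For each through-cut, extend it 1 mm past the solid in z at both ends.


difference() {
  cube([240, 280, 80]);
  translate([20, 80, -1]) cube([160, 160, 82]);
}


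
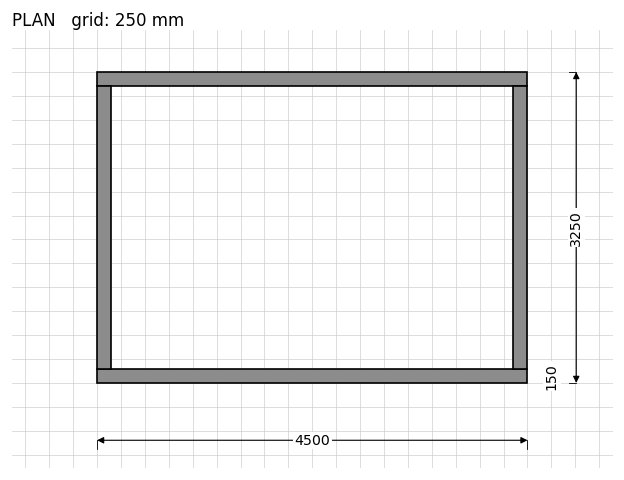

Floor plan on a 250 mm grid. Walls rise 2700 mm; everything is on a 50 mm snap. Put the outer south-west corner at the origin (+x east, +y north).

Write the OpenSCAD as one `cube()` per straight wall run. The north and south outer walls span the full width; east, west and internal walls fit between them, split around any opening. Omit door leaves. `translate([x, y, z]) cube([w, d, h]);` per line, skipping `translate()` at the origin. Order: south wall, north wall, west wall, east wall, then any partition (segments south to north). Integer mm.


cube([4500, 150, 2700]);
translate([0, 3100, 0]) cube([4500, 150, 2700]);
translate([0, 150, 0]) cube([150, 2950, 2700]);
translate([4350, 150, 0]) cube([150, 2950, 2700]);


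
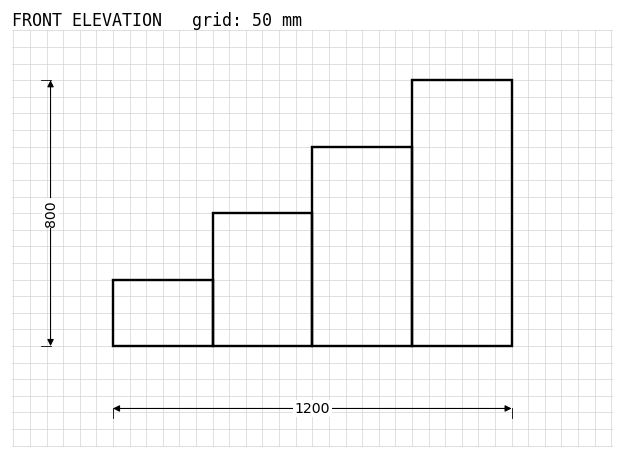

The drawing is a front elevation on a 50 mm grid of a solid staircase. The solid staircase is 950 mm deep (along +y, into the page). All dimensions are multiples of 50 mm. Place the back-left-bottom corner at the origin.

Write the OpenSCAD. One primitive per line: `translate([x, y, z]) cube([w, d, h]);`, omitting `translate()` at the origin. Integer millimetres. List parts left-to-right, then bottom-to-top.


cube([300, 950, 200]);
translate([300, 0, 0]) cube([300, 950, 400]);
translate([600, 0, 0]) cube([300, 950, 600]);
translate([900, 0, 0]) cube([300, 950, 800]);
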